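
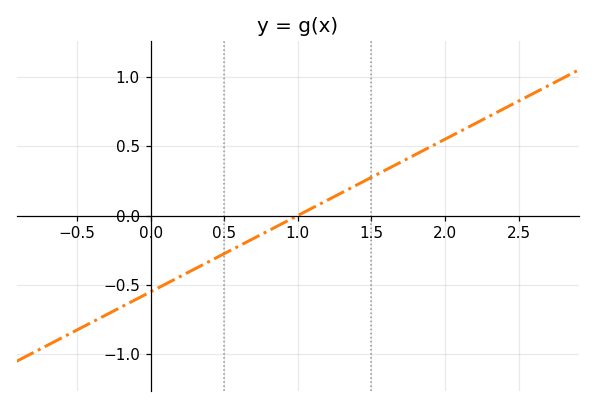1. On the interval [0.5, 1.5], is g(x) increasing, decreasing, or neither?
increasing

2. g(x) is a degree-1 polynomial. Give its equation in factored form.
y = 0.55(x - 1)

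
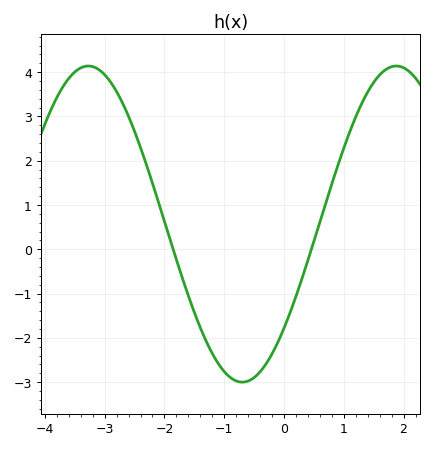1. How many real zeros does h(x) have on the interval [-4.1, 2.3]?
2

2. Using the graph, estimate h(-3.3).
4.1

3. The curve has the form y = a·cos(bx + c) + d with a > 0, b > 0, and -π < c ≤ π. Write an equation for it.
y = 3.57cos(1.2x - 2.3) + 0.57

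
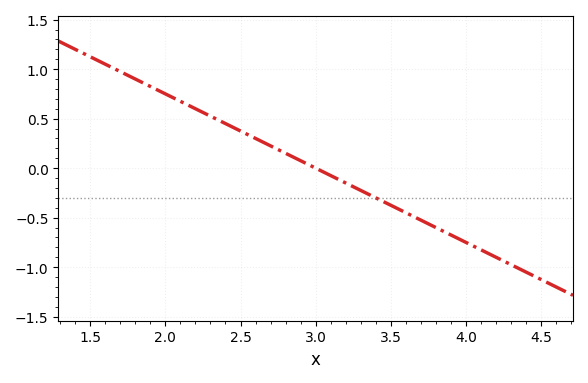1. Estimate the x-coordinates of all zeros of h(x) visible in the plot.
3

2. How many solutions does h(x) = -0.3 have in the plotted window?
1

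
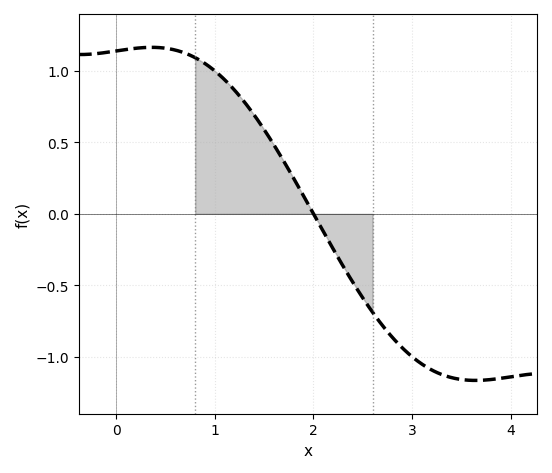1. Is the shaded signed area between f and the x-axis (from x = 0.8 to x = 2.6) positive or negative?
positive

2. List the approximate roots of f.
2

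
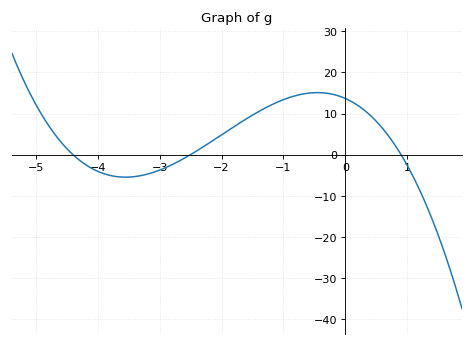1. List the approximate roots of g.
-4.4, -2.5, 0.9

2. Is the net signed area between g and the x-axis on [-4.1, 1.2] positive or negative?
positive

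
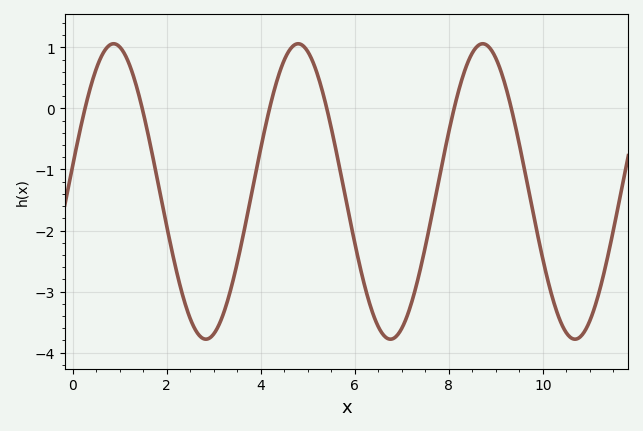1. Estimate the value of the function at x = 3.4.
-2.8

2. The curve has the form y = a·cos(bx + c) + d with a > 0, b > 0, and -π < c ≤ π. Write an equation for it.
y = 2.42cos(1.6x - 1.4) - 1.36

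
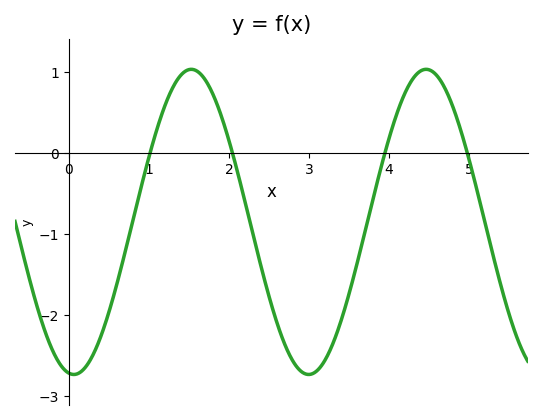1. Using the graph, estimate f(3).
-2.7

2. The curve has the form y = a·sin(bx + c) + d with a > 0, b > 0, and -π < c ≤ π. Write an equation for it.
y = 1.88sin(2.1x - 1.7) - 0.85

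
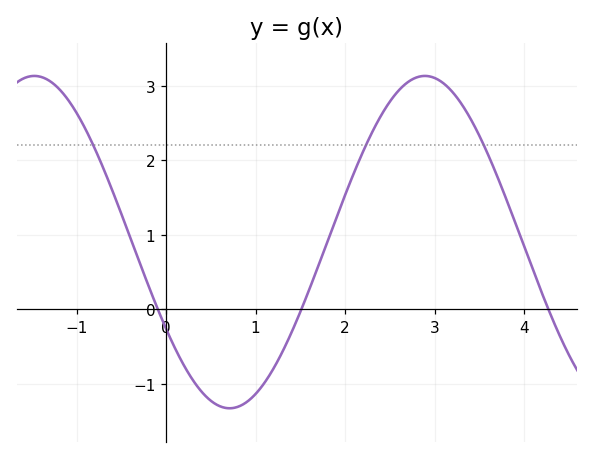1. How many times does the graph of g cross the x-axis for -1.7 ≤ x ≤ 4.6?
3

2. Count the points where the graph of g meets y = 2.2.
3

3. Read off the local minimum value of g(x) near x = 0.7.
-1.3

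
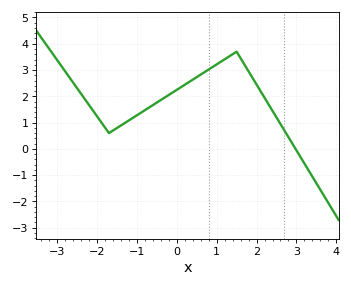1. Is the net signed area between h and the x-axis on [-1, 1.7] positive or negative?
positive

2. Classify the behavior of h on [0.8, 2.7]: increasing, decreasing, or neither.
neither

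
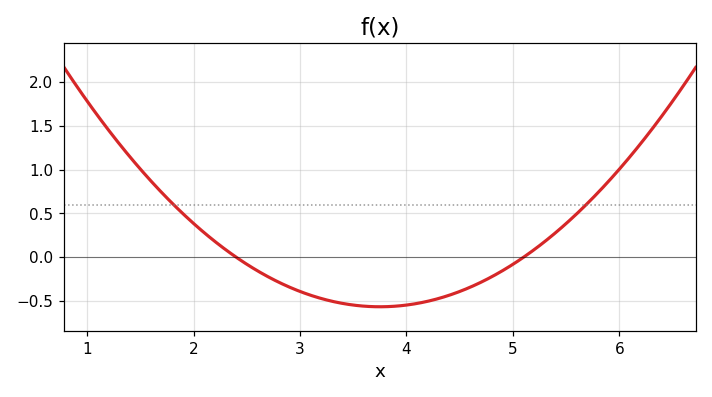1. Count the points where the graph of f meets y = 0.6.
2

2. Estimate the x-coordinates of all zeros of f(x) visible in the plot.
2.4, 5.1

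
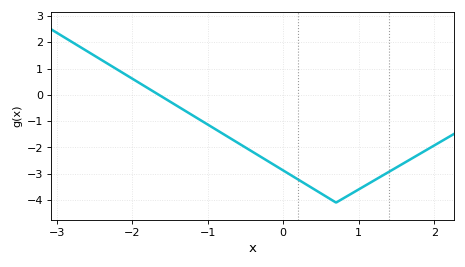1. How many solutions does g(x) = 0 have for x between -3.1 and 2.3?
1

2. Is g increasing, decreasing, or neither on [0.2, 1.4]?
neither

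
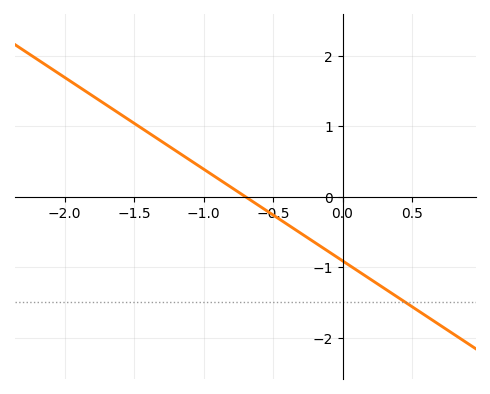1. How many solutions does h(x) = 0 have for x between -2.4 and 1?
1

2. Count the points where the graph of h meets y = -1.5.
1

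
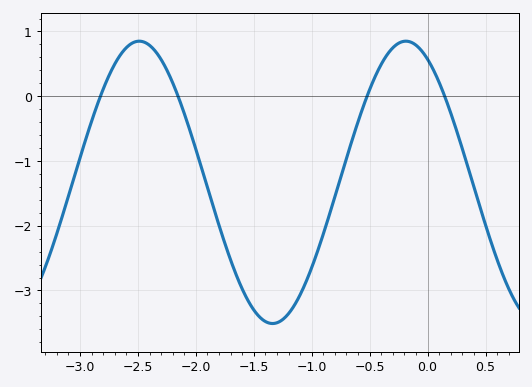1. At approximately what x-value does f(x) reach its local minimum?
-1.34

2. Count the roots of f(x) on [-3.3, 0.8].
4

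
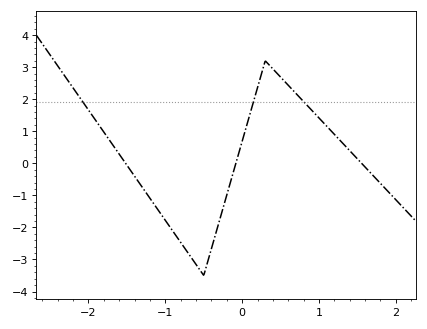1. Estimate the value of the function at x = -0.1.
-0.15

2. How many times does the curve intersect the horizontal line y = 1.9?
3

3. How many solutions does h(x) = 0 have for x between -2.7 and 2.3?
3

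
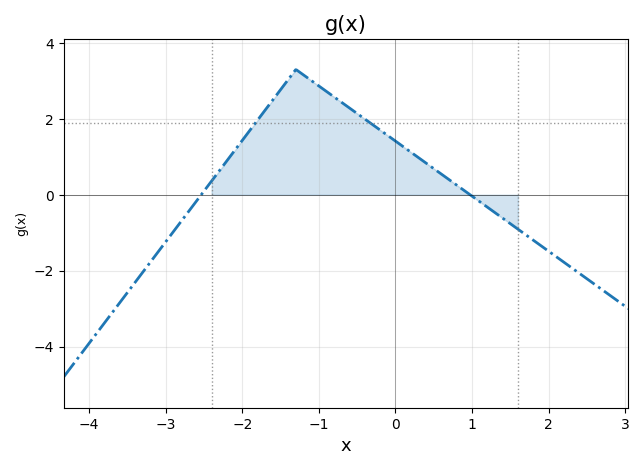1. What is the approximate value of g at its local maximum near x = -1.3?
3.3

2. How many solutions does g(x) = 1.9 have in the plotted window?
2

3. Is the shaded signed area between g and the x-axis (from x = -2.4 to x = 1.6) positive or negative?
positive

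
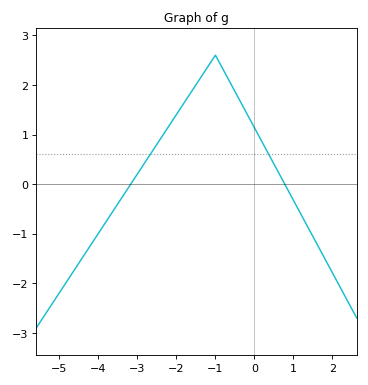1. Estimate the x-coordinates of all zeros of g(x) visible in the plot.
-3.17, 0.777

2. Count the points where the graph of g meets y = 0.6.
2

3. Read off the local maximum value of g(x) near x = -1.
2.6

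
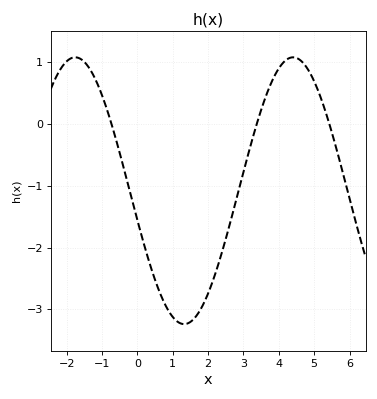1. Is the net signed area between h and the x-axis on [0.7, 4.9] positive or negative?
negative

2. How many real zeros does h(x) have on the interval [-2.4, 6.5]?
3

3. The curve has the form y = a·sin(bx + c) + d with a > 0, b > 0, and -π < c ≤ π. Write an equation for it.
y = 2.16sin(1.02x - 2.92) - 1.08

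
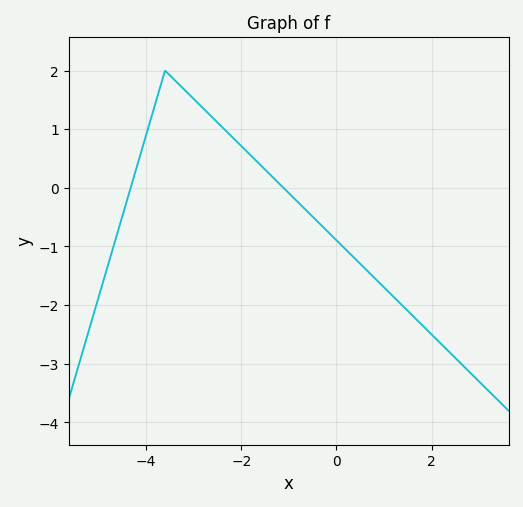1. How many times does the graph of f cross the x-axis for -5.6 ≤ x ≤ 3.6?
2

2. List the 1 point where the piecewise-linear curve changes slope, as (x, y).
(-3.6, 2)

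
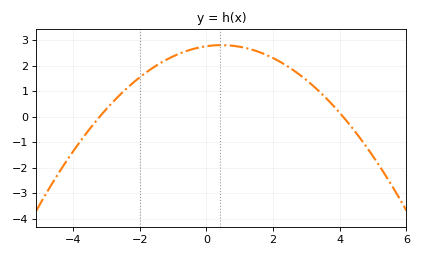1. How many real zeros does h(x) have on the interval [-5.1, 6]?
2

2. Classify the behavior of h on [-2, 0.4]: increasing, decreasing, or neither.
increasing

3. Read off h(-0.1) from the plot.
2.73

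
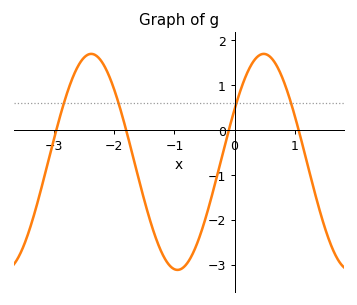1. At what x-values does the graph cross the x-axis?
-2.97, -1.8, -0.096, 1.07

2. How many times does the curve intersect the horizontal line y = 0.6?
4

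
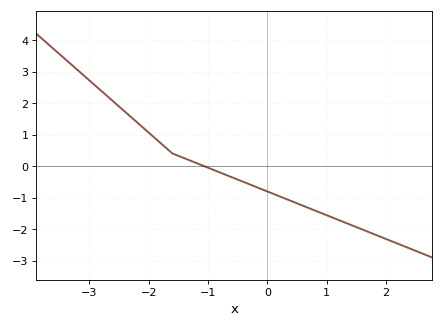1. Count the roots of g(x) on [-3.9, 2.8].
1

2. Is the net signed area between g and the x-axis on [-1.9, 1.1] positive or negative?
negative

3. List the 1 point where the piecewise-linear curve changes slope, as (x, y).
(-1.6, 0.4)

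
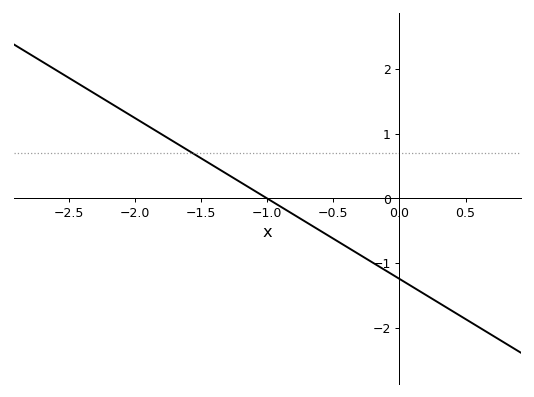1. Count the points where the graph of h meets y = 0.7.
1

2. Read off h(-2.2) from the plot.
1.49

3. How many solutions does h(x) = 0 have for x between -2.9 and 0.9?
1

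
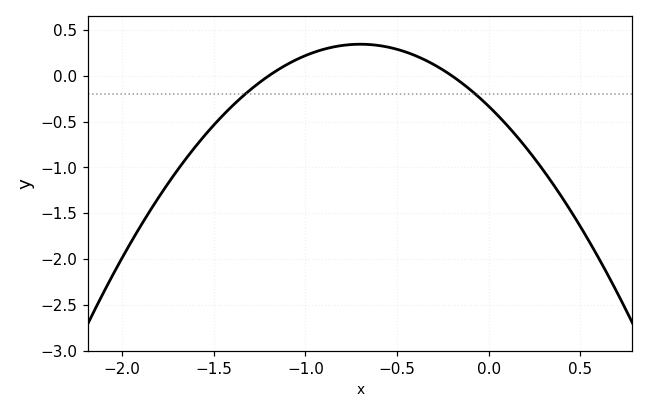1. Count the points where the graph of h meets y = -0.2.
2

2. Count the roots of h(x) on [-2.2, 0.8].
2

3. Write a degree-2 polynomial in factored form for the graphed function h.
y = -1.38(x + 1.2)(x + 0.2)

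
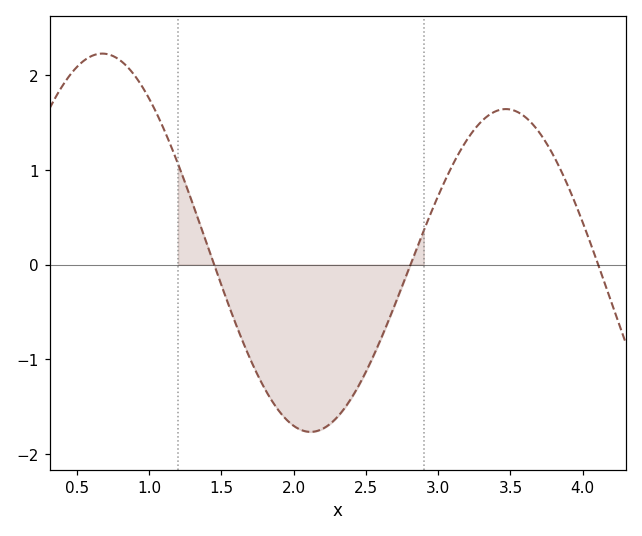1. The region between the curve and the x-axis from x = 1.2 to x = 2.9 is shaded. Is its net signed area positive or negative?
negative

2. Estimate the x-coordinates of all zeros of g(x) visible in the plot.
1.4, 2.8, 4.1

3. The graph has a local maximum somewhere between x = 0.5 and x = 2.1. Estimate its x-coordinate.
0.7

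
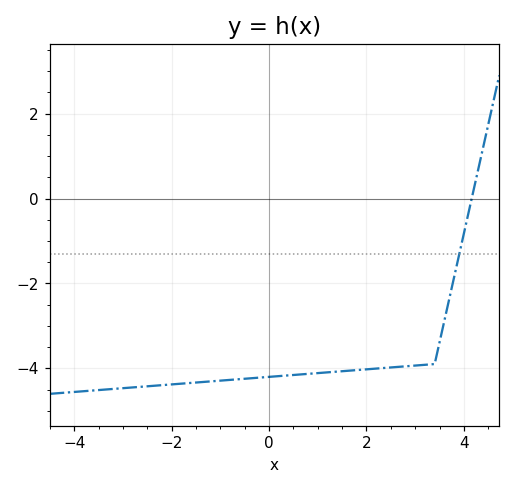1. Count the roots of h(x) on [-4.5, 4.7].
1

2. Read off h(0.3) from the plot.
-4.17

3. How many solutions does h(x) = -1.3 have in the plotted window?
1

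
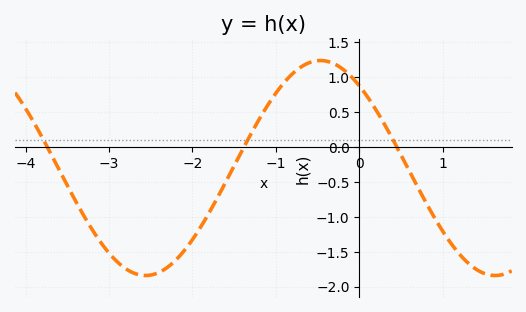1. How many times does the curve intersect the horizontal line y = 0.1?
3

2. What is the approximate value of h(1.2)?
-1.53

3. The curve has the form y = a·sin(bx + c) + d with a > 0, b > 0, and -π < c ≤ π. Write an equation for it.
y = 1.54sin(1.5x + 2.27) - 0.3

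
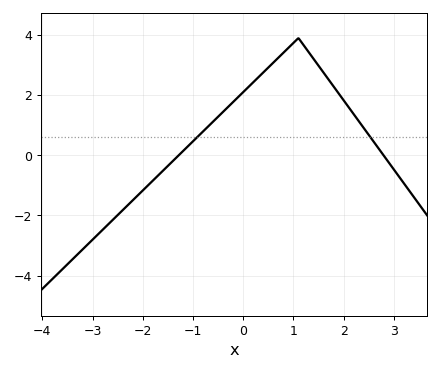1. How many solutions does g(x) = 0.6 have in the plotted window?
2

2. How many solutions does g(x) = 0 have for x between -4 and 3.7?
2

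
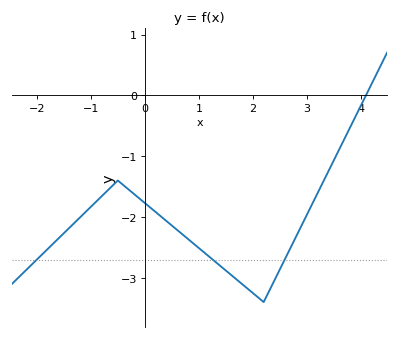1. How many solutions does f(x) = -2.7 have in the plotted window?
3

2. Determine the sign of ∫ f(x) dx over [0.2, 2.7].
negative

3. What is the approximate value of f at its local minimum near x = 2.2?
-3.4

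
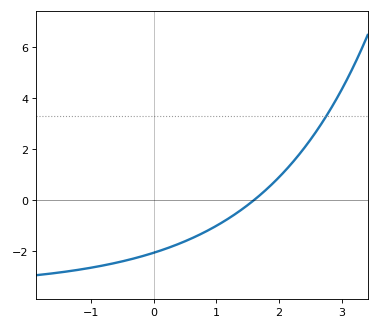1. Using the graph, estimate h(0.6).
-1.52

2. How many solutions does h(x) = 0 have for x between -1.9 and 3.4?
1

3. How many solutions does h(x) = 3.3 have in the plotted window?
1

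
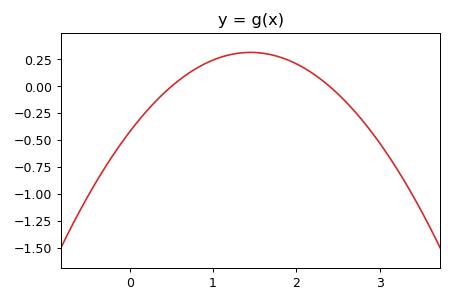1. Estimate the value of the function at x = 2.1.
0.15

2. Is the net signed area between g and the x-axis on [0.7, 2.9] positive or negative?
positive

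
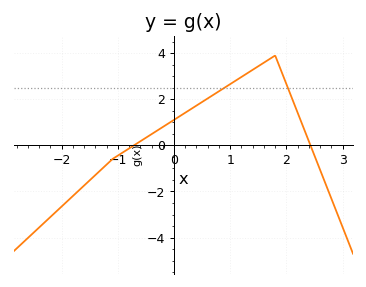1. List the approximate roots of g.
-0.7, 2.4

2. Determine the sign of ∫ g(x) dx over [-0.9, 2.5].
positive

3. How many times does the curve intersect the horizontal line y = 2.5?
2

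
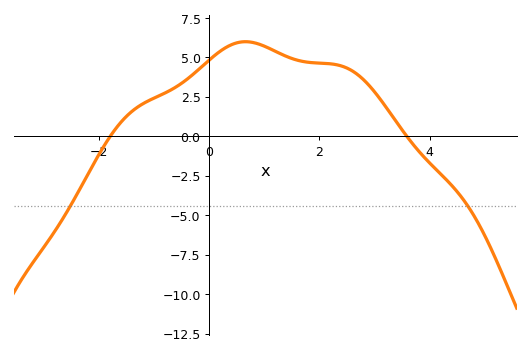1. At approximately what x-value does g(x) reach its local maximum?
0.656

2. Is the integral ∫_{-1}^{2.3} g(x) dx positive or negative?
positive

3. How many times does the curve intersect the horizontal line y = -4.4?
2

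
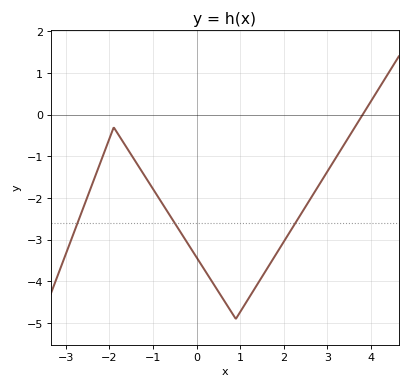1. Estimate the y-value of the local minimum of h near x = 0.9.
-4.9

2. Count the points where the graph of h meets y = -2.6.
3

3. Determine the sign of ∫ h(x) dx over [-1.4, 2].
negative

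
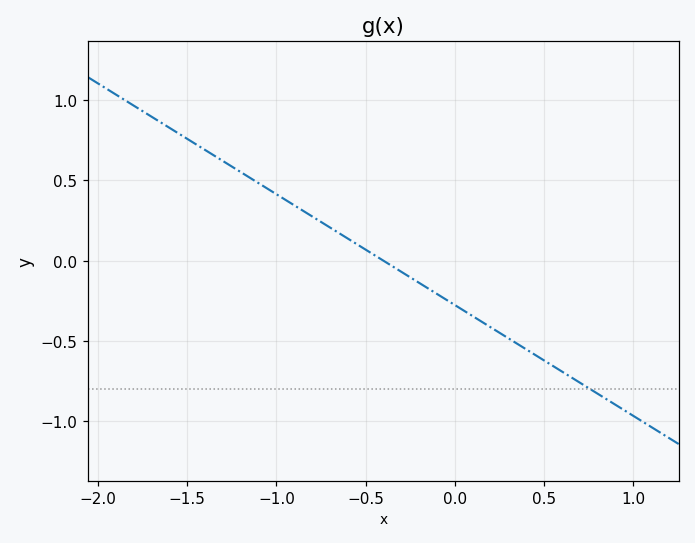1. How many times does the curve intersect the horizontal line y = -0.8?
1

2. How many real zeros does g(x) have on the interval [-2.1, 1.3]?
1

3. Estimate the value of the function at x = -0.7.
0.2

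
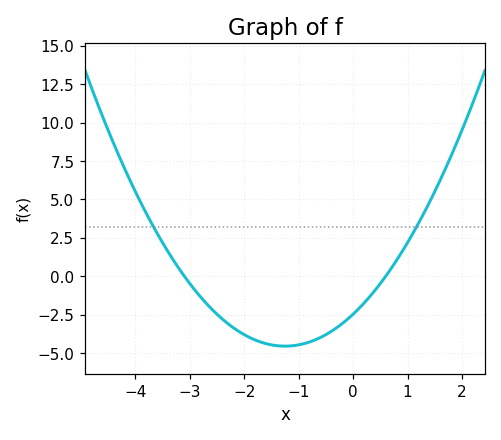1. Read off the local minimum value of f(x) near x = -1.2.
-4.55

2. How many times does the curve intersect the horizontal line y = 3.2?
2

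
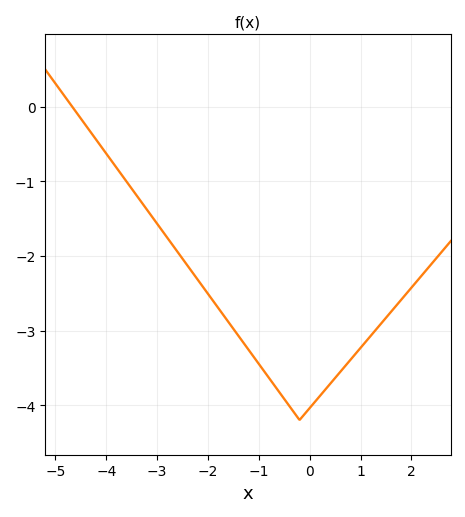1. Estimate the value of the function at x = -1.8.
-2.7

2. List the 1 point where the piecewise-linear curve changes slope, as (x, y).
(-0.2, -4.2)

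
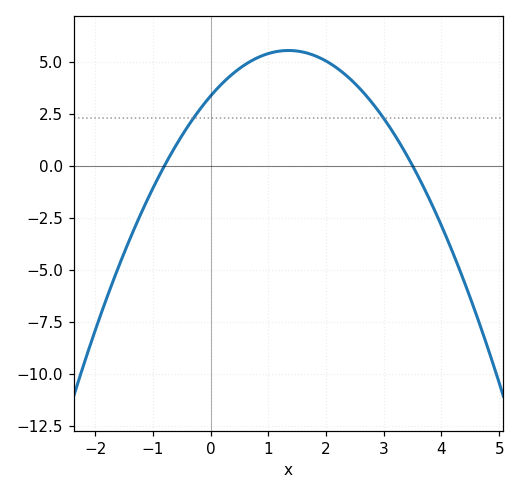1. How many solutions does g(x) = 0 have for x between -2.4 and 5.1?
2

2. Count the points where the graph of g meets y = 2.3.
2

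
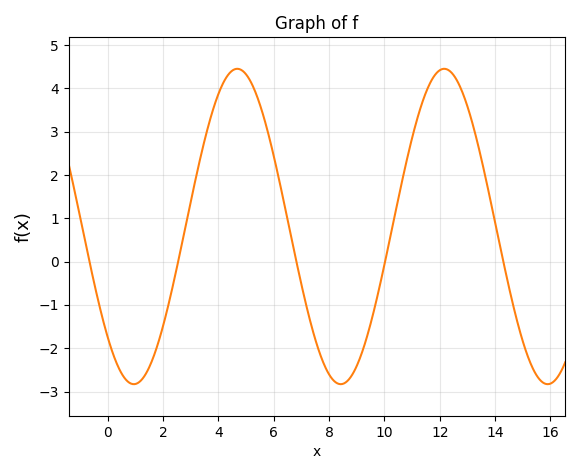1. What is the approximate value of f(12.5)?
4.3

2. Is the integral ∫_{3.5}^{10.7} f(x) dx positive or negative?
positive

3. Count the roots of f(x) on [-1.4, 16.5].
5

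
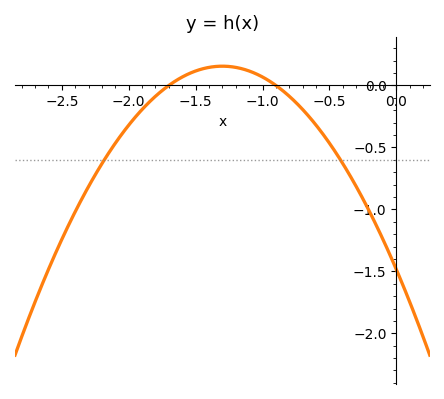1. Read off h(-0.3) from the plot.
-0.8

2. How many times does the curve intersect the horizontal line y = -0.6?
2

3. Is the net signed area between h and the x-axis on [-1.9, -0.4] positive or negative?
negative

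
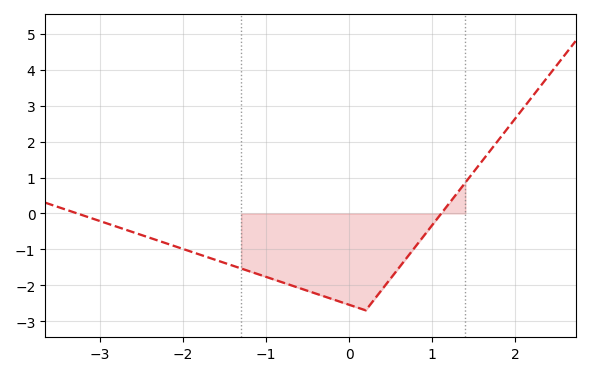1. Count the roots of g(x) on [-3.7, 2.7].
2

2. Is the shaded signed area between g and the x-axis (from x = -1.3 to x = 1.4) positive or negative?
negative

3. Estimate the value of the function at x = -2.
-1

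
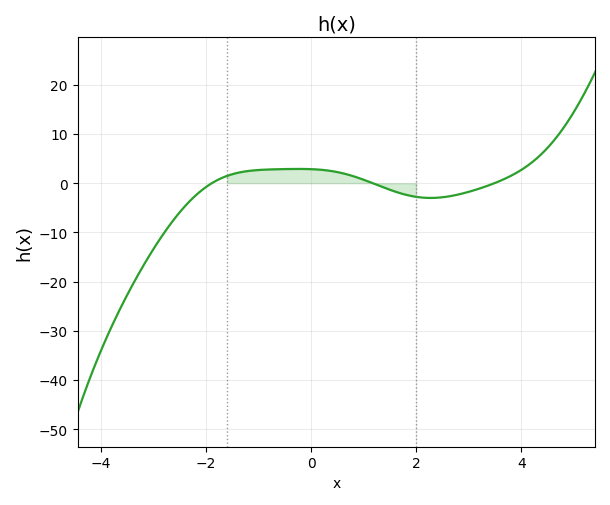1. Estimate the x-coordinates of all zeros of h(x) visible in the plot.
-1.89, 1.17, 3.49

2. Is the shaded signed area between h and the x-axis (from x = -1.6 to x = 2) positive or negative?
positive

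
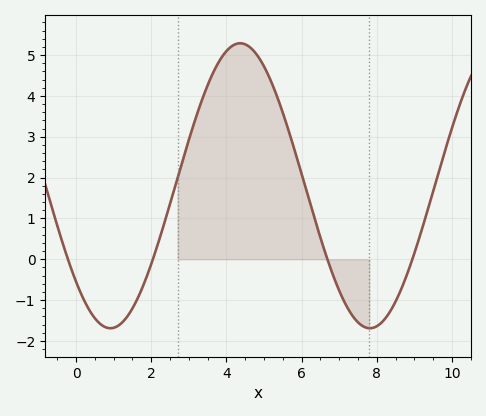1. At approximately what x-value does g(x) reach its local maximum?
4.4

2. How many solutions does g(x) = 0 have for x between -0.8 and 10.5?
4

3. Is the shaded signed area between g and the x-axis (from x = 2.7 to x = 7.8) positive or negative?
positive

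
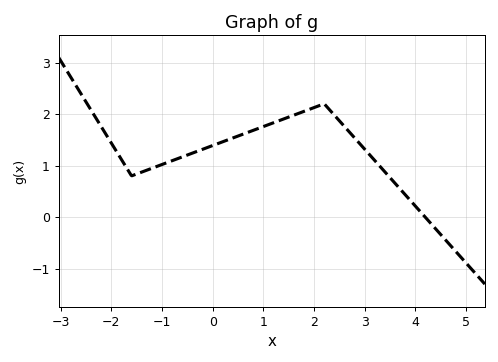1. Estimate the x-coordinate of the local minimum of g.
-1.6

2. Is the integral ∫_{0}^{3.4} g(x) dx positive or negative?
positive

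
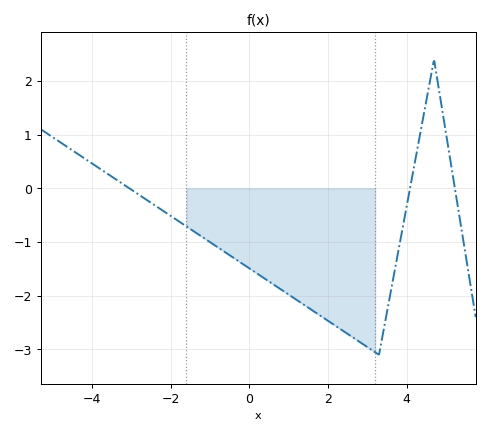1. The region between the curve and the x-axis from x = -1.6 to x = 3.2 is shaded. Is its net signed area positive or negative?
negative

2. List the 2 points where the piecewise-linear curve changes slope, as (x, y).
(3.3, -3.1); (4.7, 2.4)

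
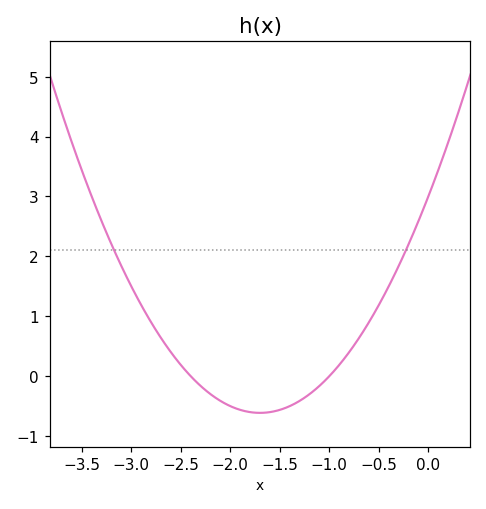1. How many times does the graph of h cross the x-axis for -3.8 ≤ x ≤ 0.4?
2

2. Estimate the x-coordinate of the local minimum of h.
-1.7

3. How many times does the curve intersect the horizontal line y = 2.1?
2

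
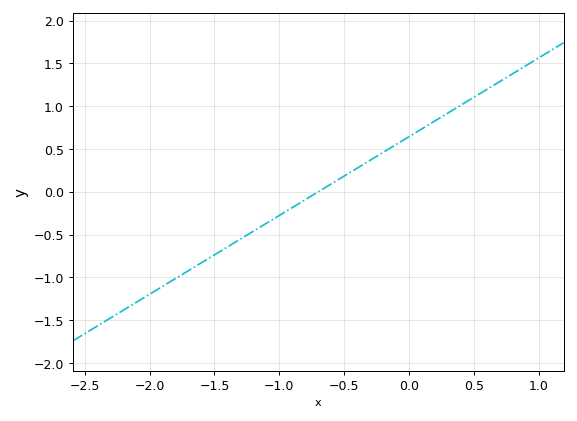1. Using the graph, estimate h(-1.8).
-1.01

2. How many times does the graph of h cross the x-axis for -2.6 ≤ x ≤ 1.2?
1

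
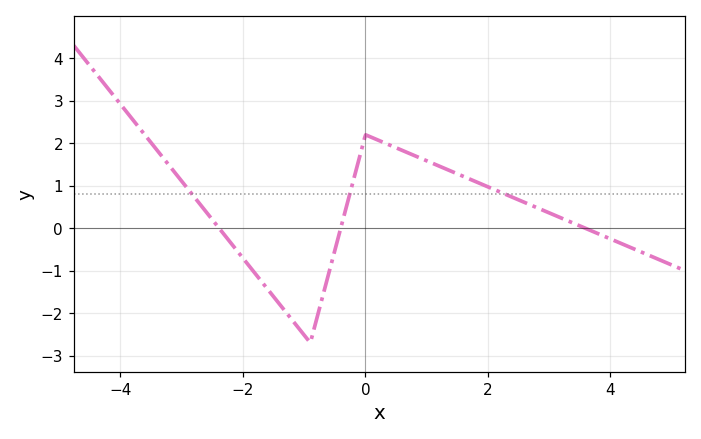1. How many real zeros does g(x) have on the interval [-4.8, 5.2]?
3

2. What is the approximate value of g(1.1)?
1.5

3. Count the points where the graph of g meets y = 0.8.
3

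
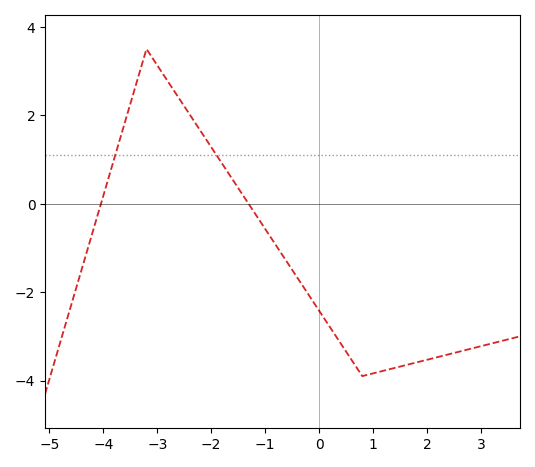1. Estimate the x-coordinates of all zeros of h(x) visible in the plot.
-4, -1.4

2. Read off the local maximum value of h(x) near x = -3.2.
3.4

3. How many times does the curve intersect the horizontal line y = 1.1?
2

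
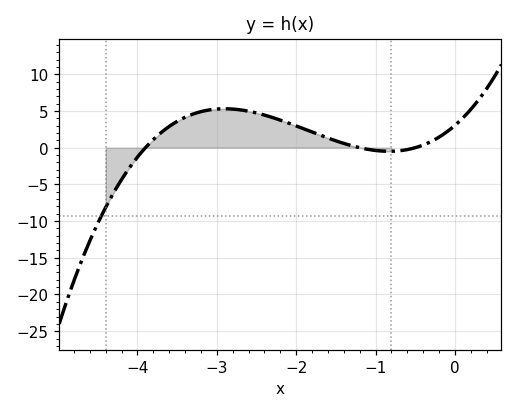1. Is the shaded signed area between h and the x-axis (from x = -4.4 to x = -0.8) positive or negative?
positive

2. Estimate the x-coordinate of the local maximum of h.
-2.9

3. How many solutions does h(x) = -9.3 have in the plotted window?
1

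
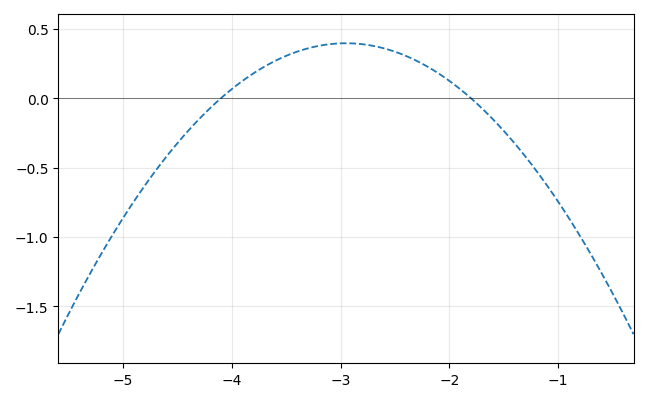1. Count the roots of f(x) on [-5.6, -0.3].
2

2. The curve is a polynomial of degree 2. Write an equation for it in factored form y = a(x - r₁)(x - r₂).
y = -0.3(x + 4.1)(x + 1.8)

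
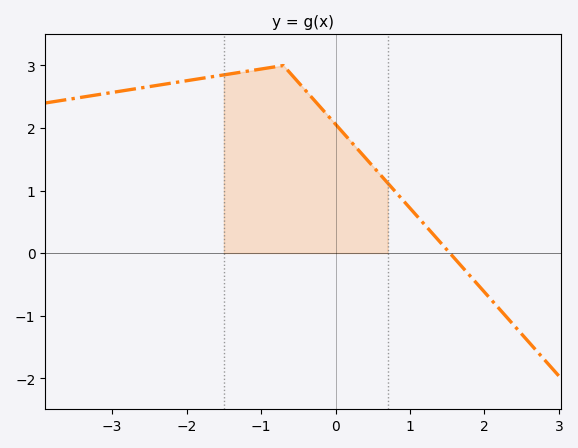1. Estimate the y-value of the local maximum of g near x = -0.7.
3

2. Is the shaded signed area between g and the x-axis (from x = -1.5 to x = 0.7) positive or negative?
positive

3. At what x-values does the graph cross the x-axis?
1.53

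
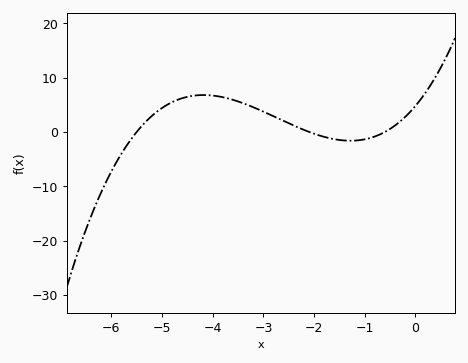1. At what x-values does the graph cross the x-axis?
-5.6, -2, -0.6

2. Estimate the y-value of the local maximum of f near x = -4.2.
7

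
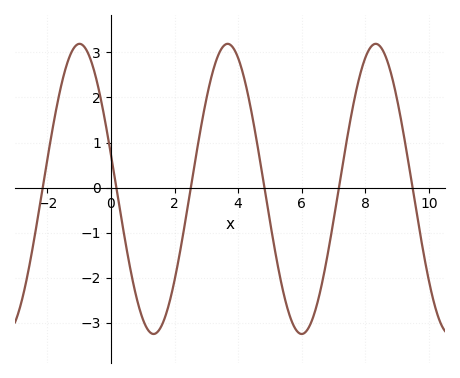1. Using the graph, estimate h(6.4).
-2.8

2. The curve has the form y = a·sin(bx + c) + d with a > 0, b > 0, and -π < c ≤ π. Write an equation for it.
y = 3.22sin(1.4x + 2.9) - 0.03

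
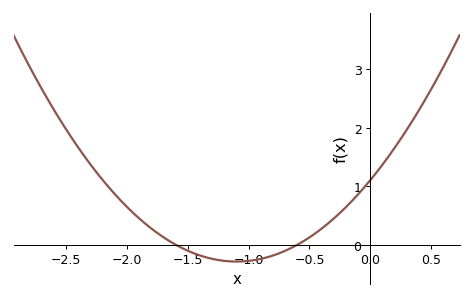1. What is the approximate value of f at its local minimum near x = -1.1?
-0.3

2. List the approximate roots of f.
-1.6, -0.6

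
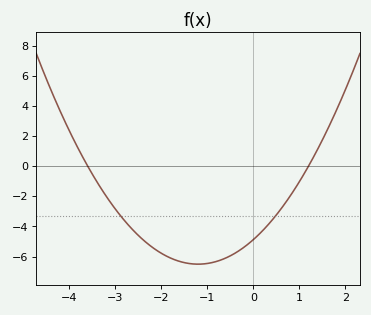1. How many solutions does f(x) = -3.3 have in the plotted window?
2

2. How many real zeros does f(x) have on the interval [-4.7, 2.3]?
2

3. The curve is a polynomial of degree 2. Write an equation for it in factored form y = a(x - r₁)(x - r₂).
y = 1.13(x + 3.6)(x - 1.2)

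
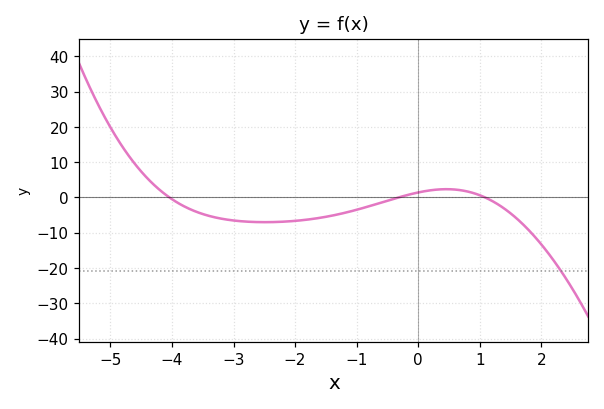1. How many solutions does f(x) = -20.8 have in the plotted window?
1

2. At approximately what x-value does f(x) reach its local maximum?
0.461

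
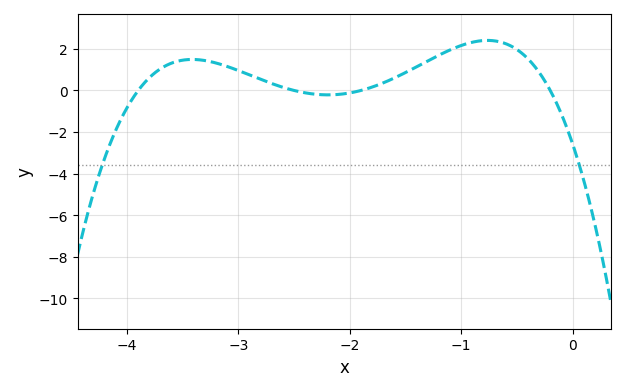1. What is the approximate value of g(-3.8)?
0.614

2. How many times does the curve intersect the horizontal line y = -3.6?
2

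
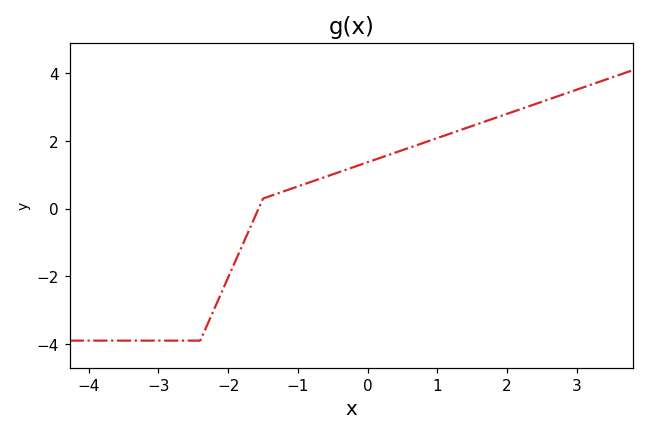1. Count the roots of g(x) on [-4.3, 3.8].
1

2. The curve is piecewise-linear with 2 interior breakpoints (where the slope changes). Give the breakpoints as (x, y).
(-2.4, -3.9); (-1.5, 0.3)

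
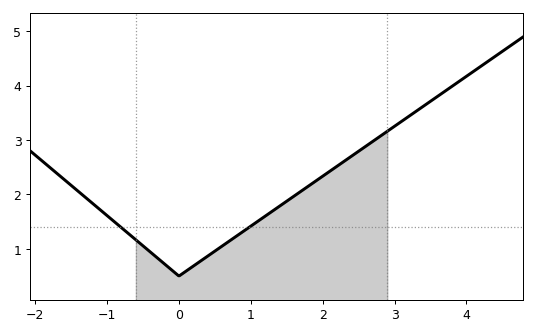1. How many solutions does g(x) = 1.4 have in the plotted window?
2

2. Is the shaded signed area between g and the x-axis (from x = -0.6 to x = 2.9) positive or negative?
positive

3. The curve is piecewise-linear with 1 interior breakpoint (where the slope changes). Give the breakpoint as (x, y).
(0, 0.5)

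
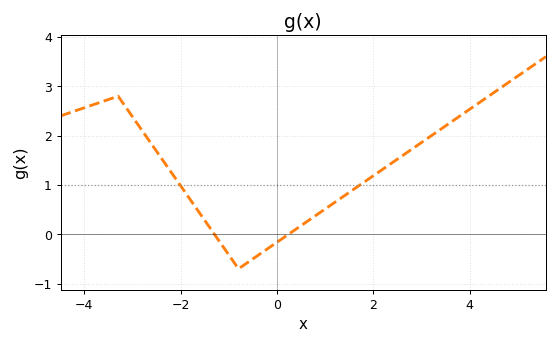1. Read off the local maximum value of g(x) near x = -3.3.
2.8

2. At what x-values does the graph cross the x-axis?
-1.4, 0.2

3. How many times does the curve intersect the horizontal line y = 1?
2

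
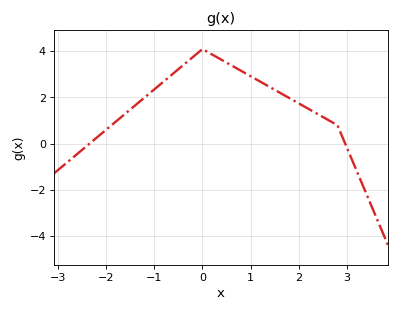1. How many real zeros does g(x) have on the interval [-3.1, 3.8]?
2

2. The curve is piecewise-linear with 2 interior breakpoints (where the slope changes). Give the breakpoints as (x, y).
(0, 4.1); (2.8, 0.8)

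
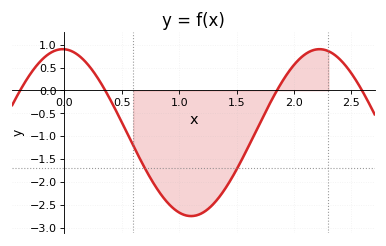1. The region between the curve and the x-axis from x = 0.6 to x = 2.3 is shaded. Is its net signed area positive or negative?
negative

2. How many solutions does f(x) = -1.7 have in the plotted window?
2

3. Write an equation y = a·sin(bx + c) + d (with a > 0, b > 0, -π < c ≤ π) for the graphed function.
y = 1.82sin(2.8x + 1.6) - 0.92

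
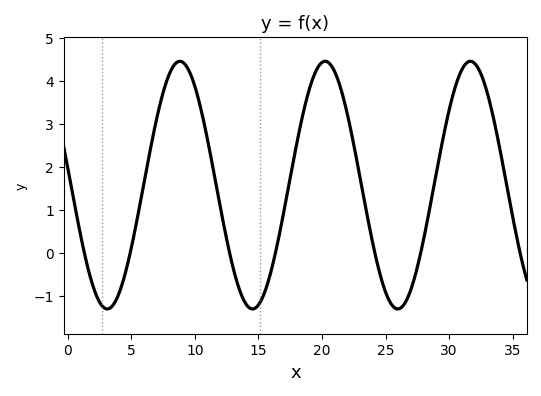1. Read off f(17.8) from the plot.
2.22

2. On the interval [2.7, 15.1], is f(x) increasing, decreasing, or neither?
neither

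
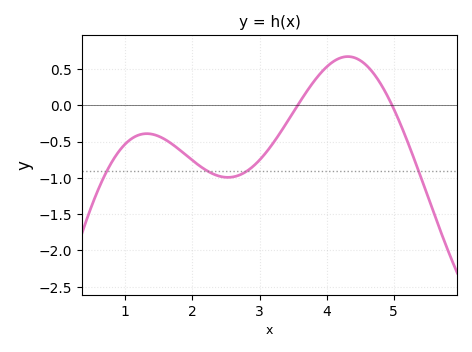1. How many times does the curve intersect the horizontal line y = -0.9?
4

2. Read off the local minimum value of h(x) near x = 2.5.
-0.994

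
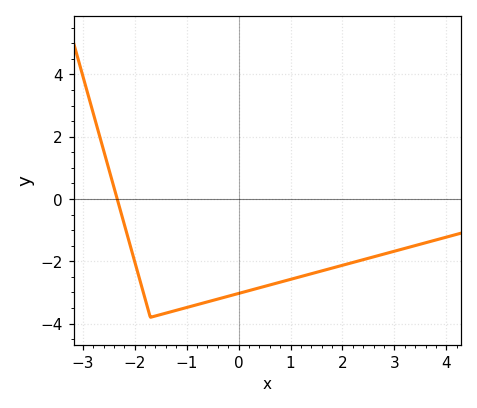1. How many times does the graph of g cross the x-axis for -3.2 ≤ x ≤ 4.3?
1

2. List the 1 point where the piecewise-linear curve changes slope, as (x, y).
(-1.7, -3.8)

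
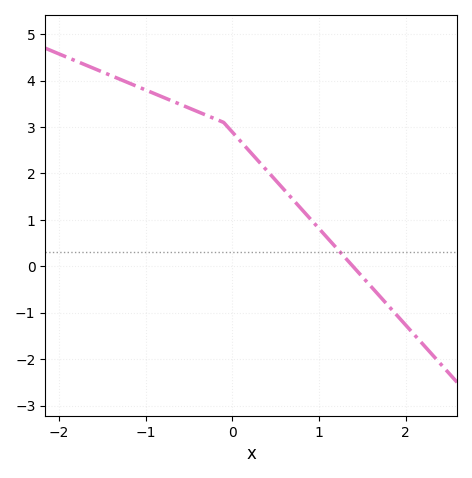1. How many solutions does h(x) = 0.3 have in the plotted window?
1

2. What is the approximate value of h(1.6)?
-0.431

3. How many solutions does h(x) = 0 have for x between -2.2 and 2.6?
1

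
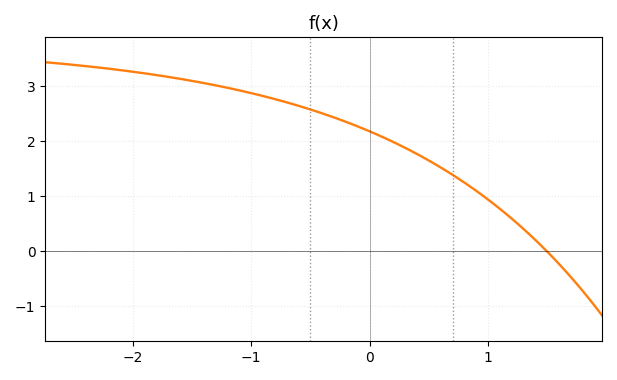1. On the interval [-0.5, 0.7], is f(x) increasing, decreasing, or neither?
decreasing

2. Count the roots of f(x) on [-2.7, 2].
1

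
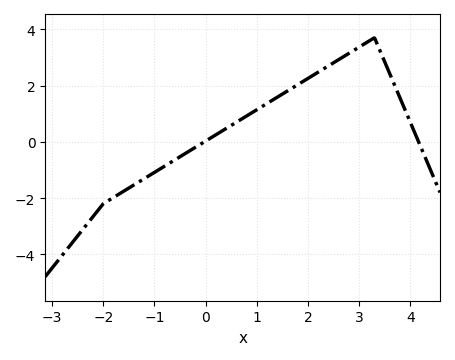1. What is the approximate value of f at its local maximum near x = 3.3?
3.6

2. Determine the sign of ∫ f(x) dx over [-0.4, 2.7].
positive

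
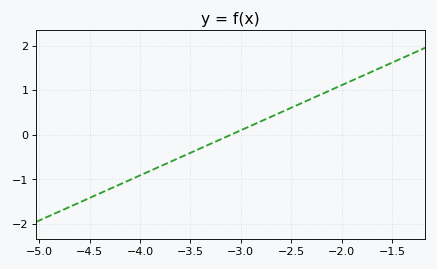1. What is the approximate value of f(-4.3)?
-1.2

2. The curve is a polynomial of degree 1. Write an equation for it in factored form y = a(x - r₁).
y = 1.01(x + 3.1)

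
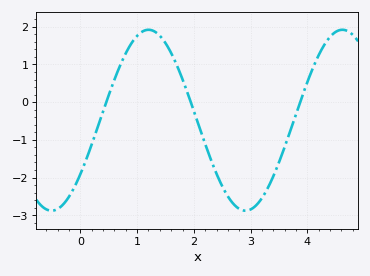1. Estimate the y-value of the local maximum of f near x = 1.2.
1.9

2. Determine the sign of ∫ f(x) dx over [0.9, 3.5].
negative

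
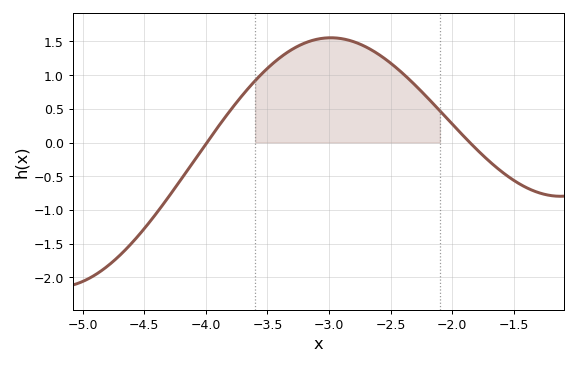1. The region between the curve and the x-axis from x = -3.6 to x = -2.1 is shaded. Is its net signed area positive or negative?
positive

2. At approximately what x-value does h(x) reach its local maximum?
-3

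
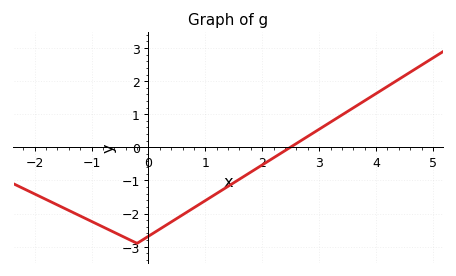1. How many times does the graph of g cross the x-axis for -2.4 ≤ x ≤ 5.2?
1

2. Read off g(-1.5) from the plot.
-1.8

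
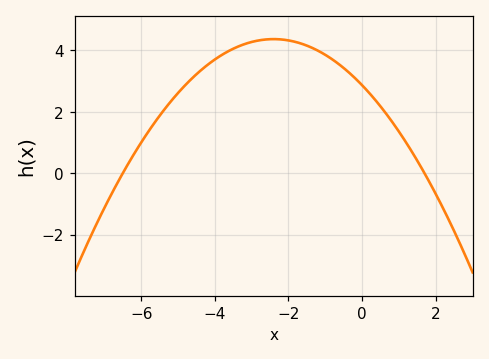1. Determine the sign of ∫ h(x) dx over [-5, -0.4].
positive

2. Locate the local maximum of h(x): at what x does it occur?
-2.4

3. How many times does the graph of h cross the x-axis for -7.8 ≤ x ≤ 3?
2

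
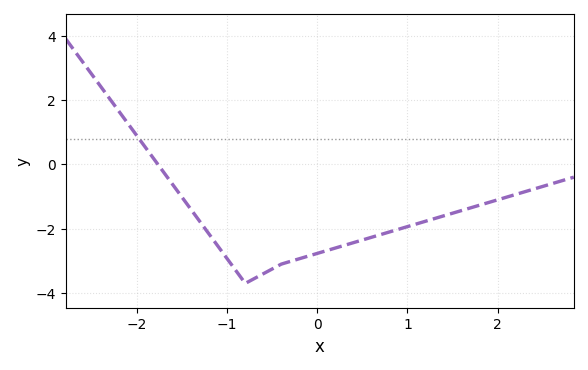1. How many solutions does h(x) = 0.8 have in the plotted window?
1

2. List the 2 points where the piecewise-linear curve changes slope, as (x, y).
(-0.8, -3.7); (-0.4, -3.1)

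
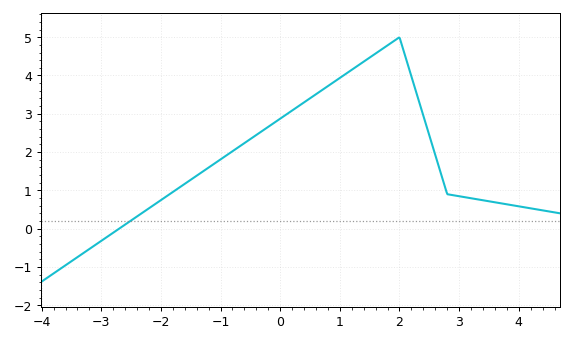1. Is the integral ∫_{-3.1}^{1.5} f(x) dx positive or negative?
positive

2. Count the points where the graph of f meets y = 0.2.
1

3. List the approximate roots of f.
-2.7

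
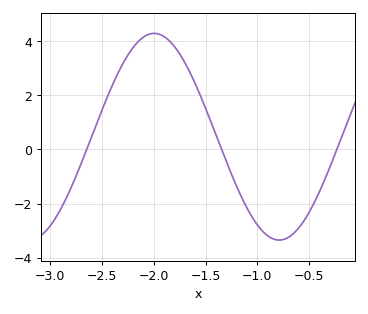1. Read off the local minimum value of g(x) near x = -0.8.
-3.4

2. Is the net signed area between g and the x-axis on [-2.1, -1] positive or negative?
positive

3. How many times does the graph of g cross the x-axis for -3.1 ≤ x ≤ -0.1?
3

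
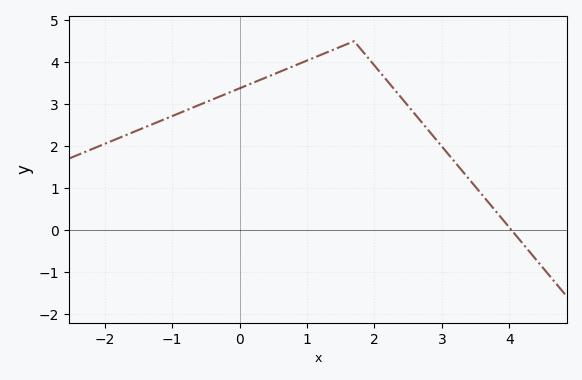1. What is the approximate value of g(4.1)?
-0.1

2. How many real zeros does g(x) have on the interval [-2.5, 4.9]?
1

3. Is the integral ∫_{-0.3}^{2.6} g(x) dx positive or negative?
positive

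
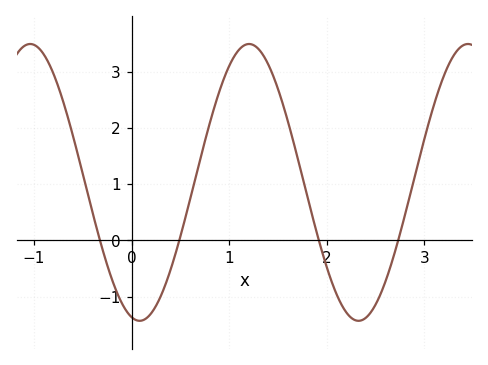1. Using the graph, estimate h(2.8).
0.4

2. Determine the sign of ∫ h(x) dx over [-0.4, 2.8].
positive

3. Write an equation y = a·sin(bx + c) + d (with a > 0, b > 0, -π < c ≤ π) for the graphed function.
y = 2.46sin(2.8x - 1.8) + 1.03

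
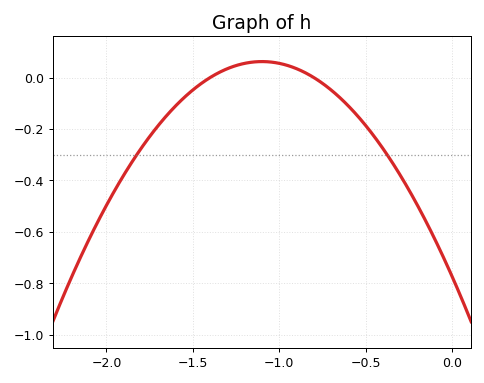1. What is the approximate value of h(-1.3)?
0.04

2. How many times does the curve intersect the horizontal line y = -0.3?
2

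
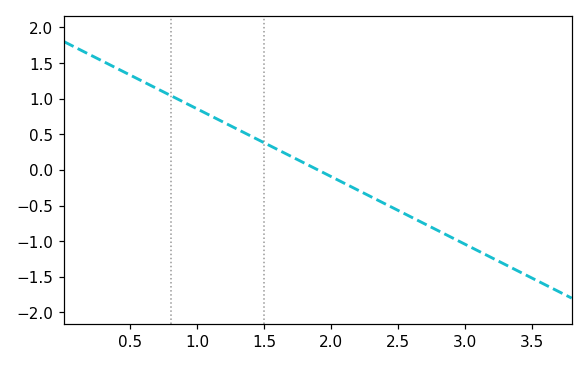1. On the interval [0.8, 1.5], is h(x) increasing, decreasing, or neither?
decreasing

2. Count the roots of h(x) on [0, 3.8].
1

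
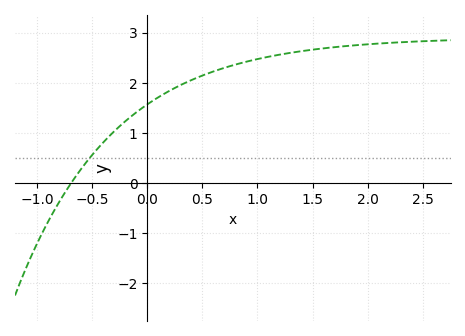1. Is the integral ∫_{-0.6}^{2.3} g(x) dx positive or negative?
positive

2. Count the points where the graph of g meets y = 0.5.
1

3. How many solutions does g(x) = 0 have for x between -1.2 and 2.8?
1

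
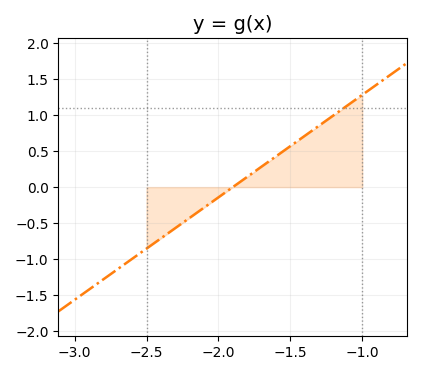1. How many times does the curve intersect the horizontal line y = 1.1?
1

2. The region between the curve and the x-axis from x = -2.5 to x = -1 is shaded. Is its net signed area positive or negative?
positive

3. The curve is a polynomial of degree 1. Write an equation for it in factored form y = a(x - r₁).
y = 1.42(x + 1.9)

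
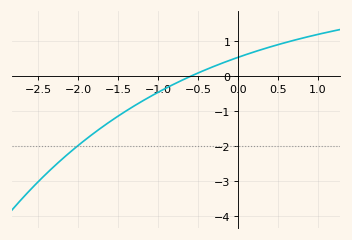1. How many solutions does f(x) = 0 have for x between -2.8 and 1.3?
1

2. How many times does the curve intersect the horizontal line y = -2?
1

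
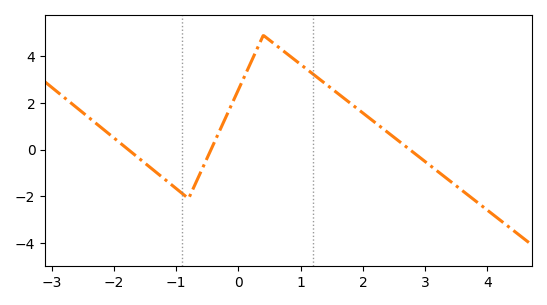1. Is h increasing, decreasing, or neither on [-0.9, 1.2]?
neither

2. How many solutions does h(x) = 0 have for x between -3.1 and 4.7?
3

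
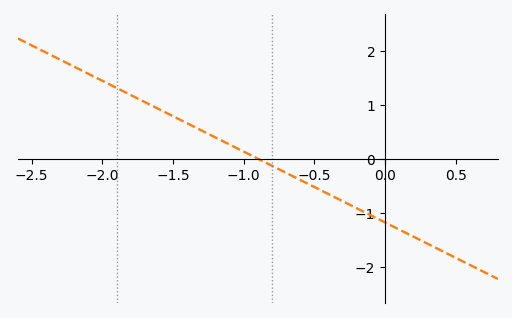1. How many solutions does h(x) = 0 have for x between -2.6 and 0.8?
1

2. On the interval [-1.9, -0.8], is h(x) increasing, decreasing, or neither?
decreasing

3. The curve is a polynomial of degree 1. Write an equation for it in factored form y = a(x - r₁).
y = -1.31(x + 0.9)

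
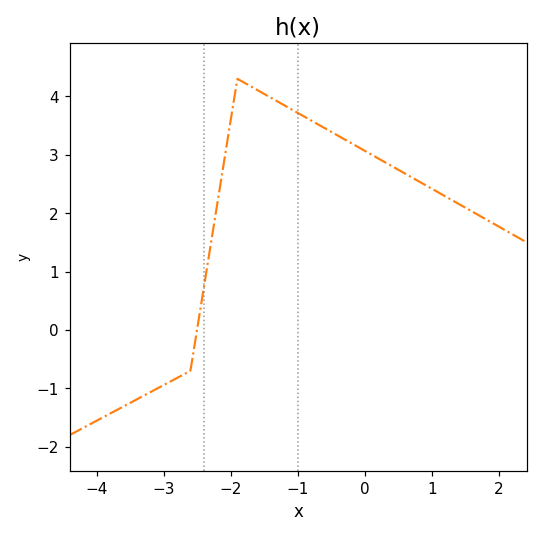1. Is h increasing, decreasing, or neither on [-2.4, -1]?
neither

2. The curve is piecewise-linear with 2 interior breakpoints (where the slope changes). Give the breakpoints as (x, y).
(-2.6, -0.7); (-1.9, 4.3)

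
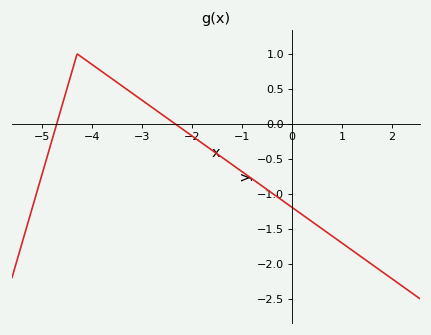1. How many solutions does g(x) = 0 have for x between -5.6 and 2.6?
2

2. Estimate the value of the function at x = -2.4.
0.05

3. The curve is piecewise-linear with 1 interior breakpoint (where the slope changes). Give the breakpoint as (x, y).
(-4.3, 1)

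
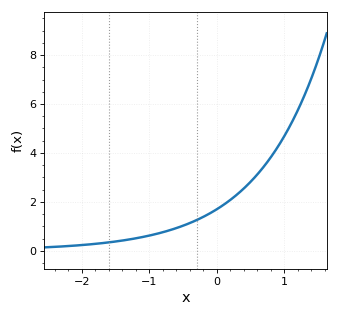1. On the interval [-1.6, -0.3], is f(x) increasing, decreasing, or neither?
increasing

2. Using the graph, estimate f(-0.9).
0.691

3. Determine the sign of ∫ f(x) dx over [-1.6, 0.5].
positive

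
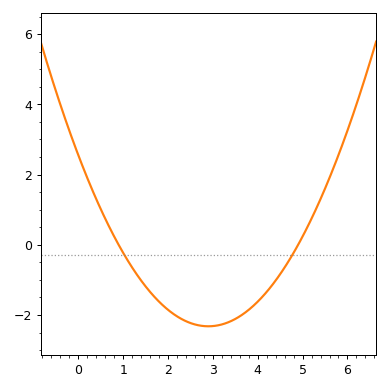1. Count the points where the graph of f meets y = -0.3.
2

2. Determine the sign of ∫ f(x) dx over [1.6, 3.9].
negative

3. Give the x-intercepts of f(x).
0.9, 4.9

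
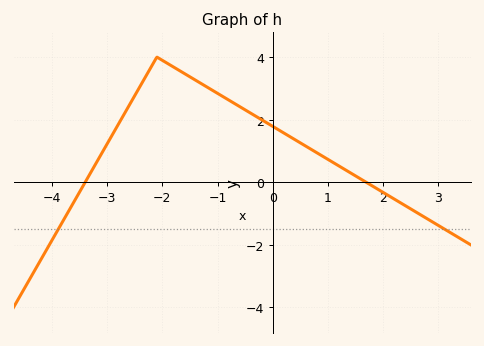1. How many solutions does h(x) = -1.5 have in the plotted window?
2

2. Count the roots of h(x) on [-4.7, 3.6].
2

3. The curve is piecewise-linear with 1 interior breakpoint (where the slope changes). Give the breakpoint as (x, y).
(-2.1, 4)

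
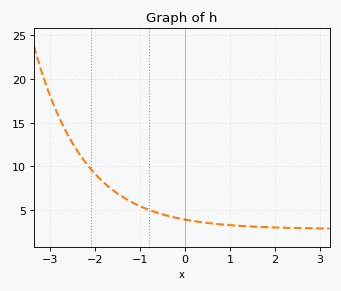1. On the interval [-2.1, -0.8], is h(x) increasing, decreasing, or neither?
decreasing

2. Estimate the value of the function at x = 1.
3.5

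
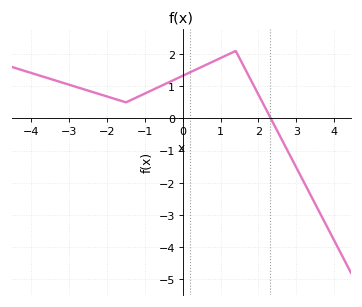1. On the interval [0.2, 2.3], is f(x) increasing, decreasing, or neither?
neither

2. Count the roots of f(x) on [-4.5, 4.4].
1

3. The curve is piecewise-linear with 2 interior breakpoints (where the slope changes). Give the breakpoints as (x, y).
(-1.5, 0.5); (1.4, 2.1)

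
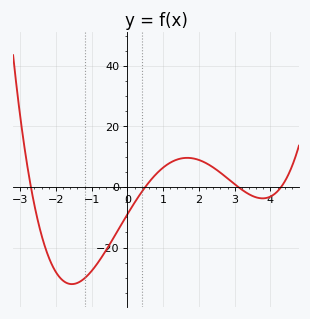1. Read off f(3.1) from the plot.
0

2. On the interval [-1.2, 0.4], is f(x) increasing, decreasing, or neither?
increasing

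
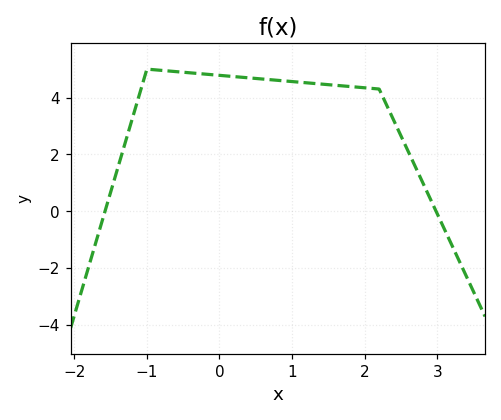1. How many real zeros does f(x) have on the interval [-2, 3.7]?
2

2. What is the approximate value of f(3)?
0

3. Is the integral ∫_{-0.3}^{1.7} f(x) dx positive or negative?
positive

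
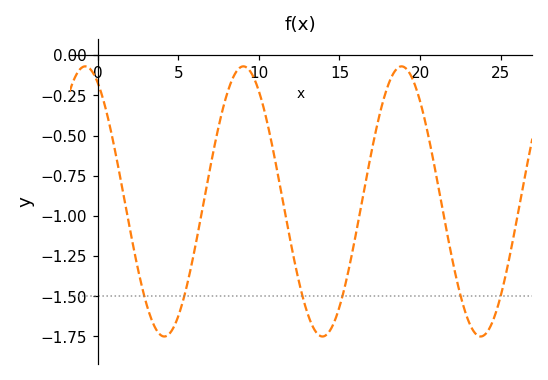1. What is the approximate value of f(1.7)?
-0.925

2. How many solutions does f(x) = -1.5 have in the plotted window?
6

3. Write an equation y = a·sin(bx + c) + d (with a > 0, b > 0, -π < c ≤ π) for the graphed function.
y = 0.84sin(0.64x + 2.07) - 0.91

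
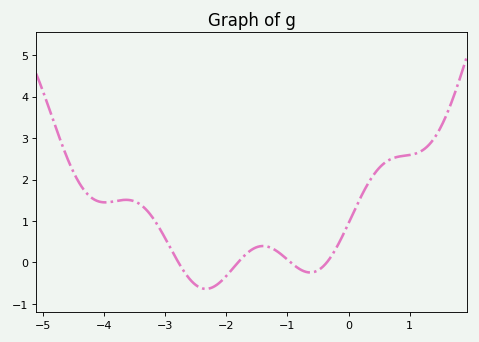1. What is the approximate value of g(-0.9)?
-0.1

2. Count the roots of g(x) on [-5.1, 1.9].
4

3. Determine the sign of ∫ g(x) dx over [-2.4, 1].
positive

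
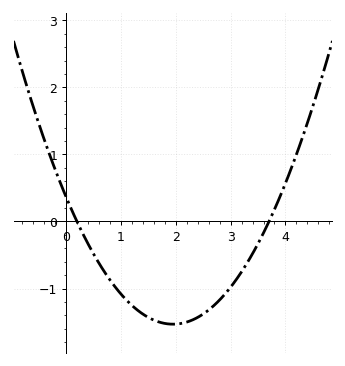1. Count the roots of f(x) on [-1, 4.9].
2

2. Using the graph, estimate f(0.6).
-0.62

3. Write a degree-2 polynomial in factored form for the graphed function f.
y = 0.5(x - 0.2)(x - 3.7)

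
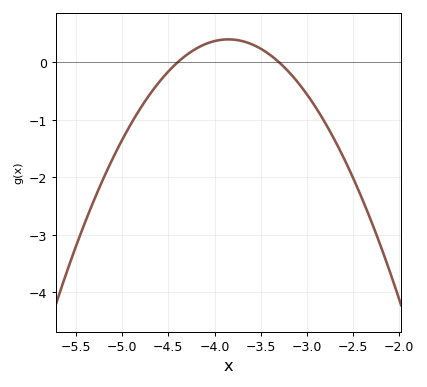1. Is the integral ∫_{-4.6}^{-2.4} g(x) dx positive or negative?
negative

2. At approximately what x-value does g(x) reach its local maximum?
-3.85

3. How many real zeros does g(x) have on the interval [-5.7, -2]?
2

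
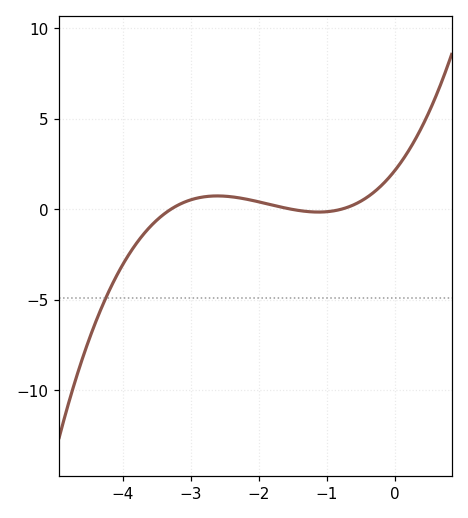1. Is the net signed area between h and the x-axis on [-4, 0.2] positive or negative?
positive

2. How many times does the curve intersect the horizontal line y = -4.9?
1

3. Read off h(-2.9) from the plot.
0.635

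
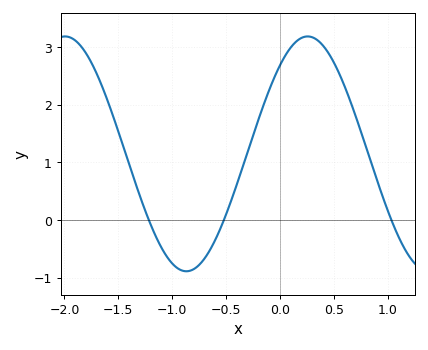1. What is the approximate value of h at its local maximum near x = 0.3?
3.19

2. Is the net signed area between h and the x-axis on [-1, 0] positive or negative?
positive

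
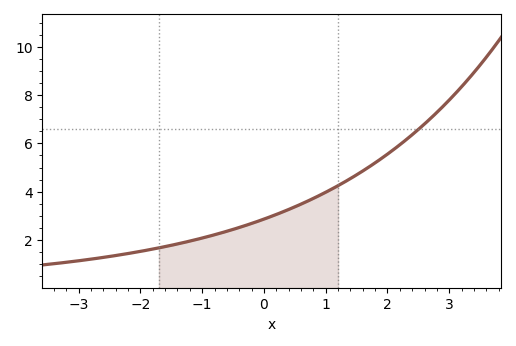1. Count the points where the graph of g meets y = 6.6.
1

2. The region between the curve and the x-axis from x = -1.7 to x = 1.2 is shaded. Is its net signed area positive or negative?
positive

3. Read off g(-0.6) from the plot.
2.36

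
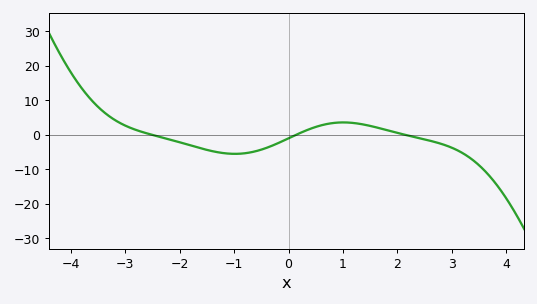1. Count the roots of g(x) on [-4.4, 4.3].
3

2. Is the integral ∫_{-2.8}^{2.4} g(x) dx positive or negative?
negative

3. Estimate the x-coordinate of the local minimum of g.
-1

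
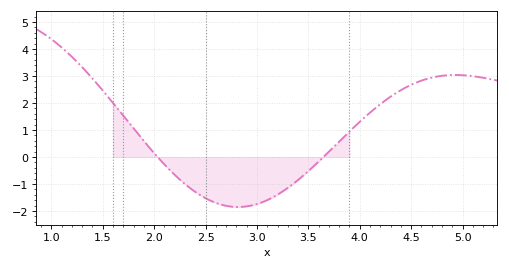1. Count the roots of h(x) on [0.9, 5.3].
2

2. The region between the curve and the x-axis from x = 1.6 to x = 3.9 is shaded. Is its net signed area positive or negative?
negative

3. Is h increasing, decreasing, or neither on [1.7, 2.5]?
decreasing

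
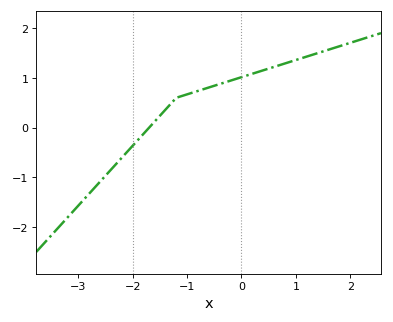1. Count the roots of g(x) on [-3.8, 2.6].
1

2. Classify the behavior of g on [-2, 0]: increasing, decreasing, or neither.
increasing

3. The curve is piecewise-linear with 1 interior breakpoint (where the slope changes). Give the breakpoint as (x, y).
(-1.2, 0.6)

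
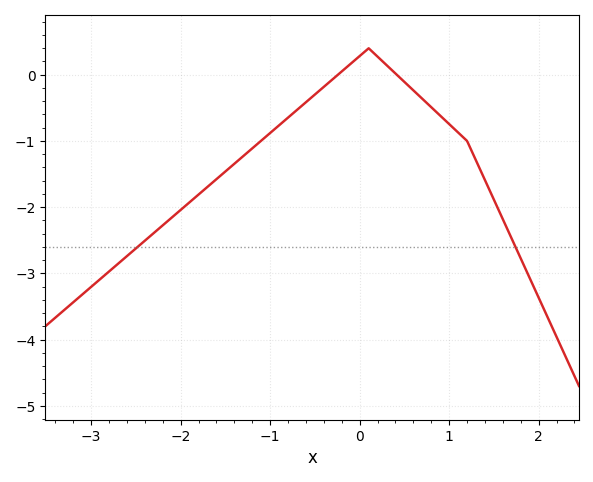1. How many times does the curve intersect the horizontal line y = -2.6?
2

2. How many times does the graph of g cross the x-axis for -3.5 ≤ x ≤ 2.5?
2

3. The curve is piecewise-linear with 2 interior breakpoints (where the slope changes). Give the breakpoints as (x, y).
(0.1, 0.4); (1.2, -1)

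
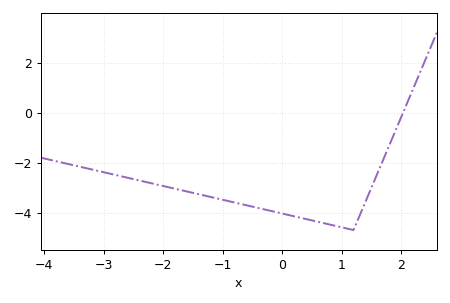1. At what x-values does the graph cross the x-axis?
2.03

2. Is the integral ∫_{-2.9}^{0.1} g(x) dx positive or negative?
negative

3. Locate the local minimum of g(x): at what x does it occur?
1.2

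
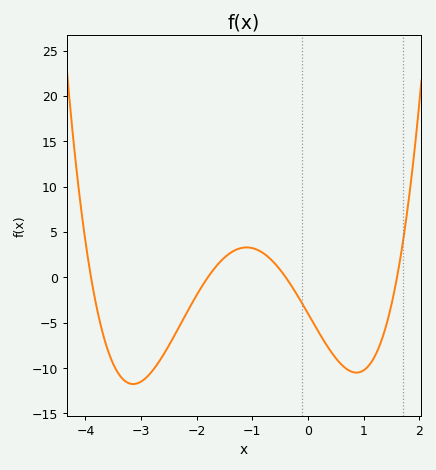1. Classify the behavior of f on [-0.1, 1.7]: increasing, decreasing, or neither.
neither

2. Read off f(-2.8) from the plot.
-10.3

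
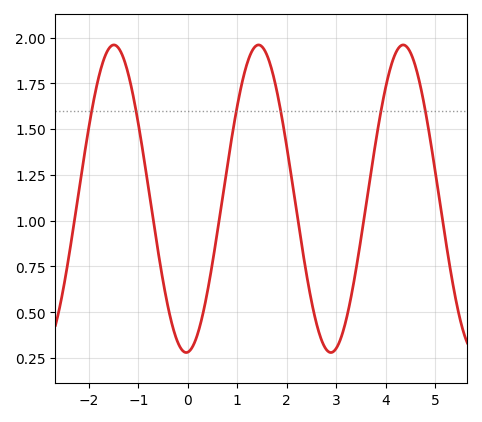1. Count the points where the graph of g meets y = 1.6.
6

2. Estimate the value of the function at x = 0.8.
1.3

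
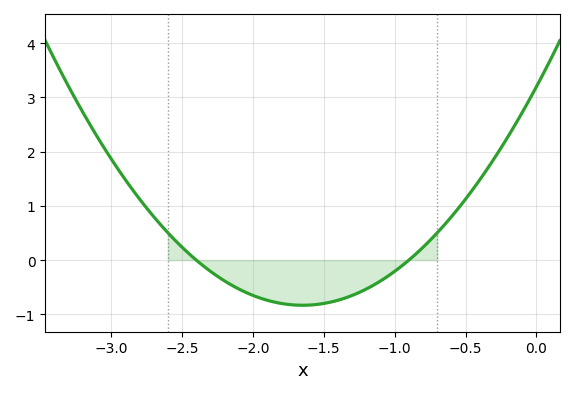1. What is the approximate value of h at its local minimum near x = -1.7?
-0.8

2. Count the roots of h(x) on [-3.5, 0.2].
2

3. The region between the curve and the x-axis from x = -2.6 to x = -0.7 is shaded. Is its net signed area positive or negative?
negative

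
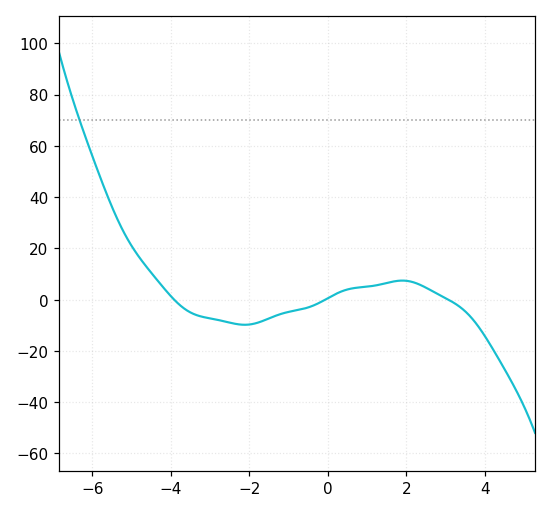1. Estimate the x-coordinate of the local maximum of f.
1.8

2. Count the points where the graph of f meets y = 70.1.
1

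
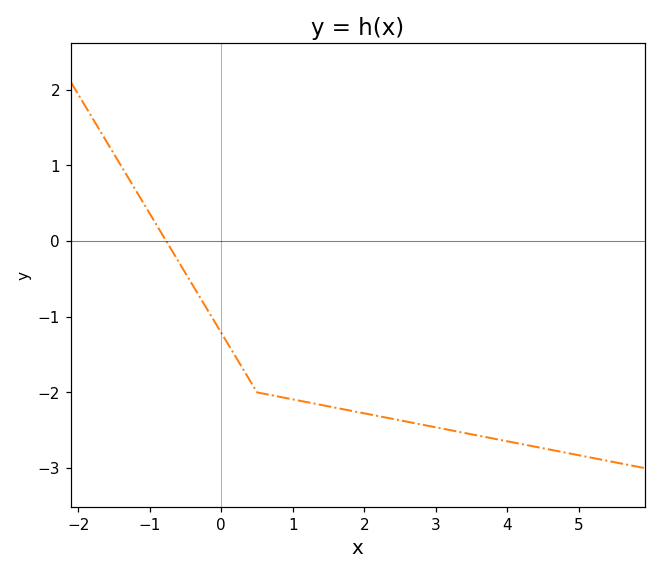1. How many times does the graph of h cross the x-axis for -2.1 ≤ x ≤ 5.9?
1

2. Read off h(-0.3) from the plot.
-0.741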